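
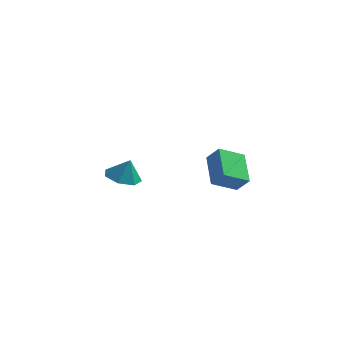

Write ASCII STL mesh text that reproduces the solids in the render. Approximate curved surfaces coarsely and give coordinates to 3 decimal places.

solid 
facet normal -0.697 0.114 -0.708
outer loop
vertex 3.502 -2.31 2.227
vertex 2.473 -0.888 3.468
vertex 4.373 -1.103 1.565
endloop
endfacet
facet normal 0.479 -0.662 -0.577
outer loop
vertex 5.167 -1.232 2.372
vertex 3.502 -2.31 2.227
vertex 4.373 -1.103 1.565
endloop
endfacet
facet normal -0.697 0.114 -0.708
outer loop
vertex 4.373 -1.103 1.565
vertex 2.473 -0.888 3.468
vertex 3.344 0.32 2.805
endloop
endfacet
facet normal 0.534 0.741 -0.407
outer loop
vertex 3.344 0.32 2.805
vertex 5.167 -1.232 2.372
vertex 4.373 -1.103 1.565
endloop
endfacet
facet normal -0.534 -0.741 0.407
outer loop
vertex 3.502 -2.31 2.227
vertex 3.267 -1.017 4.275
vertex 2.473 -0.888 3.468
endloop
endfacet
facet normal 0.479 -0.662 -0.577
outer loop
vertex 4.296 -2.44 3.035
vertex 3.502 -2.31 2.227
vertex 5.167 -1.232 2.372
endloop
endfacet
facet normal -0.535 -0.741 0.406
outer loop
vertex 4.296 -2.44 3.035
vertex 3.267 -1.017 4.275
vertex 3.502 -2.31 2.227
endloop
endfacet
facet normal -0.479 0.662 0.577
outer loop
vertex 2.473 -0.888 3.468
vertex 3.267 -1.017 4.275
vertex 3.344 0.32 2.805
endloop
endfacet
facet normal 0.535 0.741 -0.406
outer loop
vertex 4.138 0.19 3.613
vertex 5.167 -1.232 2.372
vertex 3.344 0.32 2.805
endloop
endfacet
facet normal -0.479 0.662 0.577
outer loop
vertex 3.344 0.32 2.805
vertex 3.267 -1.017 4.275
vertex 4.138 0.19 3.613
endloop
endfacet
facet normal 0.697 -0.114 0.708
outer loop
vertex 4.138 0.19 3.613
vertex 4.296 -2.44 3.035
vertex 5.167 -1.232 2.372
endloop
endfacet
facet normal 0.696 -0.114 0.709
outer loop
vertex 3.267 -1.017 4.275
vertex 4.296 -2.44 3.035
vertex 4.138 0.19 3.613
endloop
endfacet
facet normal -0.343 -0.025 -0.939
outer loop
vertex -1.685 -1.235 0.84
vertex -2.635 -0.848 1.177
vertex -1.765 -0.301 0.844
endloop
endfacet
facet normal 0.961 0.081 0.263
outer loop
vertex -1.685 -1.235 0.84
vertex -1.765 -0.301 0.844
vertex -2.165 -0.812 2.463
endloop
endfacet
facet normal -0.343 -0.026 -0.939
outer loop
vertex -1.765 -0.301 0.844
vertex -2.635 -0.848 1.177
vertex -2.5 0.221 1.098
endloop
endfacet
facet normal 0.620 0.692 0.371
outer loop
vertex -1.765 -0.301 0.844
vertex -2.5 0.221 1.098
vertex -2.165 -0.812 2.463
endloop
endfacet
facet normal -0.343 -0.026 -0.939
outer loop
vertex -2.5 0.221 1.098
vertex -2.635 -0.848 1.177
vertex -3.337 -0.061 1.412
endloop
endfacet
facet normal -0.038 0.792 0.609
outer loop
vertex -2.5 0.221 1.098
vertex -3.337 -0.061 1.412
vertex -2.165 -0.812 2.463
endloop
endfacet
facet normal -0.343 -0.025 -0.939
outer loop
vertex -3.337 -0.061 1.412
vertex -2.635 -0.848 1.177
vertex -3.645 -0.936 1.548
endloop
endfacet
facet normal -0.519 0.307 0.798
outer loop
vertex -3.337 -0.061 1.412
vertex -3.645 -0.936 1.548
vertex -2.165 -0.812 2.463
endloop
endfacet
facet normal -0.343 -0.026 -0.939
outer loop
vertex -3.645 -0.936 1.548
vertex -2.635 -0.848 1.177
vertex -3.193 -1.744 1.405
endloop
endfacet
facet normal -0.458 -0.397 0.795
outer loop
vertex -3.645 -0.936 1.548
vertex -3.193 -1.744 1.405
vertex -2.165 -0.812 2.463
endloop
endfacet
facet normal -0.343 -0.026 -0.939
outer loop
vertex -3.193 -1.744 1.405
vertex -2.635 -0.848 1.177
vertex -2.32 -1.877 1.09
endloop
endfacet
facet normal 0.097 -0.792 0.603
outer loop
vertex -3.193 -1.744 1.405
vertex -2.32 -1.877 1.09
vertex -2.165 -0.812 2.463
endloop
endfacet
facet normal -0.344 -0.026 -0.939
outer loop
vertex -2.32 -1.877 1.09
vertex -2.635 -0.848 1.177
vertex -1.685 -1.235 0.84
endloop
endfacet
facet normal 0.729 -0.578 0.366
outer loop
vertex -2.32 -1.877 1.09
vertex -1.685 -1.235 0.84
vertex -2.165 -0.812 2.463
endloop
endfacet

endsolid


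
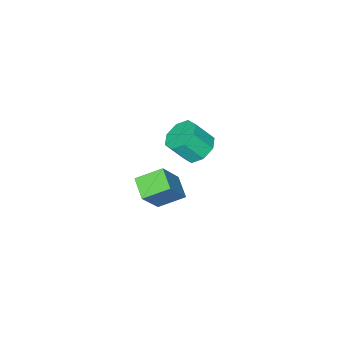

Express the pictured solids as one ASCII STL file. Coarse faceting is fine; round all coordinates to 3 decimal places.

solid 
facet normal -0.461 0.421 -0.781
outer loop
vertex -3.187 -1.033 1.548
vertex -3.811 -0.705 2.093
vertex -3.027 -0.415 1.787
endloop
endfacet
facet normal 0.856 -0.022 -0.516
outer loop
vertex -3.187 -1.033 1.548
vertex -3.027 -0.415 1.787
vertex -2.566 -1.602 2.603
endloop
endfacet
facet normal 0.856 -0.023 -0.517
outer loop
vertex -2.566 -1.602 2.603
vertex -3.027 -0.415 1.787
vertex -2.405 -0.985 2.842
endloop
endfacet
facet normal 0.460 -0.423 0.781
outer loop
vertex -2.566 -1.602 2.603
vertex -2.405 -0.985 2.842
vertex -3.189 -1.275 3.147
endloop
endfacet
facet normal -0.461 0.423 -0.780
outer loop
vertex -3.027 -0.415 1.787
vertex -3.811 -0.705 2.093
vertex -3.325 0.032 2.205
endloop
endfacet
facet normal 0.772 0.625 -0.118
outer loop
vertex -3.027 -0.415 1.787
vertex -3.325 0.032 2.205
vertex -2.405 -0.985 2.842
endloop
endfacet
facet normal 0.772 0.625 -0.118
outer loop
vertex -2.405 -0.985 2.842
vertex -3.325 0.032 2.205
vertex -2.704 -0.537 3.259
endloop
endfacet
facet normal 0.460 -0.421 0.782
outer loop
vertex -2.405 -0.985 2.842
vertex -2.704 -0.537 3.259
vertex -3.189 -1.275 3.147
endloop
endfacet
facet normal -0.460 0.422 -0.781
outer loop
vertex -3.325 0.032 2.205
vertex -3.811 -0.705 2.093
vertex -3.908 0.048 2.557
endloop
endfacet
facet normal 0.236 0.906 0.350
outer loop
vertex -3.325 0.032 2.205
vertex -3.908 0.048 2.557
vertex -2.704 -0.537 3.259
endloop
endfacet
facet normal 0.235 0.906 0.351
outer loop
vertex -2.704 -0.537 3.259
vertex -3.908 0.048 2.557
vertex -3.287 -0.522 3.611
endloop
endfacet
facet normal 0.461 -0.421 0.781
outer loop
vertex -2.704 -0.537 3.259
vertex -3.287 -0.522 3.611
vertex -3.189 -1.275 3.147
endloop
endfacet
facet normal -0.460 0.422 -0.781
outer loop
vertex -3.908 0.048 2.557
vertex -3.811 -0.705 2.093
vertex -4.434 -0.378 2.637
endloop
endfacet
facet normal -0.439 0.657 0.614
outer loop
vertex -3.908 0.048 2.557
vertex -4.434 -0.378 2.637
vertex -3.287 -0.522 3.611
endloop
endfacet
facet normal -0.438 0.658 0.613
outer loop
vertex -3.287 -0.522 3.611
vertex -4.434 -0.378 2.637
vertex -3.813 -0.947 3.692
endloop
endfacet
facet normal 0.461 -0.421 0.781
outer loop
vertex -3.287 -0.522 3.611
vertex -3.813 -0.947 3.692
vertex -3.189 -1.275 3.147
endloop
endfacet
facet normal -0.460 0.423 -0.781
outer loop
vertex -4.434 -0.378 2.637
vertex -3.811 -0.705 2.093
vertex -4.595 -0.995 2.398
endloop
endfacet
facet normal -0.856 0.023 0.516
outer loop
vertex -4.434 -0.378 2.637
vertex -4.595 -0.995 2.398
vertex -3.813 -0.947 3.692
endloop
endfacet
facet normal -0.856 0.022 0.516
outer loop
vertex -3.813 -0.947 3.692
vertex -4.595 -0.995 2.398
vertex -3.973 -1.565 3.453
endloop
endfacet
facet normal 0.461 -0.421 0.781
outer loop
vertex -3.813 -0.947 3.692
vertex -3.973 -1.565 3.453
vertex -3.189 -1.275 3.147
endloop
endfacet
facet normal -0.460 0.421 -0.782
outer loop
vertex -4.595 -0.995 2.398
vertex -3.811 -0.705 2.093
vertex -4.296 -1.443 1.981
endloop
endfacet
facet normal -0.772 -0.625 0.118
outer loop
vertex -4.595 -0.995 2.398
vertex -4.296 -1.443 1.981
vertex -3.973 -1.565 3.453
endloop
endfacet
facet normal -0.772 -0.625 0.118
outer loop
vertex -3.973 -1.565 3.453
vertex -4.296 -1.443 1.981
vertex -3.675 -2.012 3.035
endloop
endfacet
facet normal 0.461 -0.423 0.780
outer loop
vertex -3.973 -1.565 3.453
vertex -3.675 -2.012 3.035
vertex -3.189 -1.275 3.147
endloop
endfacet
facet normal -0.461 0.421 -0.781
outer loop
vertex -4.296 -1.443 1.981
vertex -3.811 -0.705 2.093
vertex -3.713 -1.458 1.629
endloop
endfacet
facet normal -0.235 -0.906 -0.351
outer loop
vertex -4.296 -1.443 1.981
vertex -3.713 -1.458 1.629
vertex -3.675 -2.012 3.035
endloop
endfacet
facet normal -0.237 -0.906 -0.351
outer loop
vertex -3.675 -2.012 3.035
vertex -3.713 -1.458 1.629
vertex -3.092 -2.028 2.683
endloop
endfacet
facet normal 0.460 -0.422 0.781
outer loop
vertex -3.675 -2.012 3.035
vertex -3.092 -2.028 2.683
vertex -3.189 -1.275 3.147
endloop
endfacet
facet normal -0.461 0.421 -0.781
outer loop
vertex -3.713 -1.458 1.629
vertex -3.811 -0.705 2.093
vertex -3.187 -1.033 1.548
endloop
endfacet
facet normal 0.437 -0.658 -0.613
outer loop
vertex -3.713 -1.458 1.629
vertex -3.187 -1.033 1.548
vertex -3.092 -2.028 2.683
endloop
endfacet
facet normal 0.439 -0.657 -0.613
outer loop
vertex -3.092 -2.028 2.683
vertex -3.187 -1.033 1.548
vertex -2.566 -1.602 2.603
endloop
endfacet
facet normal 0.460 -0.422 0.781
outer loop
vertex -3.092 -2.028 2.683
vertex -2.566 -1.602 2.603
vertex -3.189 -1.275 3.147
endloop
endfacet
facet normal -0.708 0.559 0.432
outer loop
vertex -3.786 -2.99 -1.081
vertex -3.288 -2.001 -1.544
vertex -4.998 -3.189 -2.809
endloop
endfacet
facet normal -0.415 -0.824 0.386
outer loop
vertex -3.972 -3.999 -3.436
vertex -3.786 -2.99 -1.081
vertex -4.998 -3.189 -2.809
endloop
endfacet
facet normal -0.708 0.559 0.432
outer loop
vertex -4.998 -3.189 -2.809
vertex -3.288 -2.001 -1.544
vertex -4.5 -2.2 -3.272
endloop
endfacet
facet normal -0.572 -0.094 -0.815
outer loop
vertex -4.5 -2.2 -3.272
vertex -3.972 -3.999 -3.436
vertex -4.998 -3.189 -2.809
endloop
endfacet
facet normal 0.572 0.094 0.815
outer loop
vertex -3.786 -2.99 -1.081
vertex -2.262 -2.811 -2.171
vertex -3.288 -2.001 -1.544
endloop
endfacet
facet normal -0.415 -0.824 0.386
outer loop
vertex -2.76 -3.8 -1.708
vertex -3.786 -2.99 -1.081
vertex -3.972 -3.999 -3.436
endloop
endfacet
facet normal 0.572 0.094 0.815
outer loop
vertex -2.76 -3.8 -1.708
vertex -2.262 -2.811 -2.171
vertex -3.786 -2.99 -1.081
endloop
endfacet
facet normal 0.415 0.824 -0.386
outer loop
vertex -3.288 -2.001 -1.544
vertex -2.262 -2.811 -2.171
vertex -4.5 -2.2 -3.272
endloop
endfacet
facet normal -0.572 -0.094 -0.815
outer loop
vertex -3.474 -3.01 -3.899
vertex -3.972 -3.999 -3.436
vertex -4.5 -2.2 -3.272
endloop
endfacet
facet normal 0.415 0.824 -0.386
outer loop
vertex -4.5 -2.2 -3.272
vertex -2.262 -2.811 -2.171
vertex -3.474 -3.01 -3.899
endloop
endfacet
facet normal 0.708 -0.559 -0.432
outer loop
vertex -3.474 -3.01 -3.899
vertex -2.76 -3.8 -1.708
vertex -3.972 -3.999 -3.436
endloop
endfacet
facet normal 0.708 -0.559 -0.432
outer loop
vertex -2.262 -2.811 -2.171
vertex -2.76 -3.8 -1.708
vertex -3.474 -3.01 -3.899
endloop
endfacet

endsolid


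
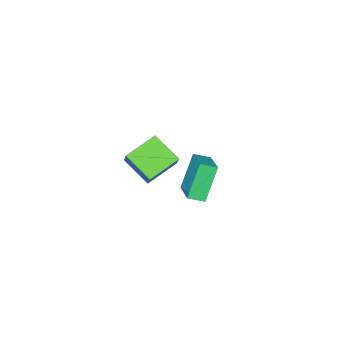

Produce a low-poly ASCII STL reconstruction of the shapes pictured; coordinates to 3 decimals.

solid 
facet normal -0.930 0.125 0.346
outer loop
vertex 0.119 -3.062 -1.383
vertex 0.692 -2.278 -0.125
vertex -0.021 -1.392 -2.361
endloop
endfacet
facet normal -0.360 -0.494 -0.792
outer loop
vertex 1.848 -1.642 -3.055
vertex 0.119 -3.062 -1.383
vertex -0.021 -1.392 -2.361
endloop
endfacet
facet normal -0.930 0.124 0.346
outer loop
vertex -0.021 -1.392 -2.361
vertex 0.692 -2.278 -0.125
vertex 0.552 -0.608 -1.102
endloop
endfacet
facet normal -0.072 0.861 -0.503
outer loop
vertex 0.552 -0.608 -1.102
vertex 1.848 -1.642 -3.055
vertex -0.021 -1.392 -2.361
endloop
endfacet
facet normal 0.072 -0.861 0.504
outer loop
vertex 0.119 -3.062 -1.383
vertex 2.561 -2.528 -0.819
vertex 0.692 -2.278 -0.125
endloop
endfacet
facet normal -0.360 -0.493 -0.792
outer loop
vertex 1.988 -3.312 -2.078
vertex 0.119 -3.062 -1.383
vertex 1.848 -1.642 -3.055
endloop
endfacet
facet normal 0.072 -0.861 0.503
outer loop
vertex 1.988 -3.312 -2.078
vertex 2.561 -2.528 -0.819
vertex 0.119 -3.062 -1.383
endloop
endfacet
facet normal 0.360 0.493 0.792
outer loop
vertex 0.692 -2.278 -0.125
vertex 2.561 -2.528 -0.819
vertex 0.552 -0.608 -1.102
endloop
endfacet
facet normal -0.072 0.861 -0.504
outer loop
vertex 2.421 -0.858 -1.797
vertex 1.848 -1.642 -3.055
vertex 0.552 -0.608 -1.102
endloop
endfacet
facet normal 0.360 0.494 0.791
outer loop
vertex 0.552 -0.608 -1.102
vertex 2.561 -2.528 -0.819
vertex 2.421 -0.858 -1.797
endloop
endfacet
facet normal 0.930 -0.124 -0.346
outer loop
vertex 2.421 -0.858 -1.797
vertex 1.988 -3.312 -2.078
vertex 1.848 -1.642 -3.055
endloop
endfacet
facet normal 0.930 -0.125 -0.346
outer loop
vertex 2.561 -2.528 -0.819
vertex 1.988 -3.312 -2.078
vertex 2.421 -0.858 -1.797
endloop
endfacet
facet normal -0.578 0.370 -0.728
outer loop
vertex -0.616 -4.056 -4.563
vertex -0.973 -3.766 -4.132
vertex -0.459 -3.612 -4.462
endloop
endfacet
facet normal 0.935 -0.281 -0.218
outer loop
vertex -0.616 -4.056 -4.563
vertex -0.459 -3.612 -4.462
vertex -0.367 -4.154 -3.368
endloop
endfacet
facet normal -0.578 0.369 -0.728
outer loop
vertex -0.459 -3.612 -4.462
vertex -0.973 -3.766 -4.132
vertex -0.603 -3.258 -4.168
endloop
endfacet
facet normal 0.945 0.319 0.079
outer loop
vertex -0.459 -3.612 -4.462
vertex -0.603 -3.258 -4.168
vertex -0.367 -4.154 -3.368
endloop
endfacet
facet normal -0.578 0.369 -0.728
outer loop
vertex -0.603 -3.258 -4.168
vertex -0.973 -3.766 -4.132
vertex -0.964 -3.202 -3.853
endloop
endfacet
facet normal 0.565 0.627 0.536
outer loop
vertex -0.603 -3.258 -4.168
vertex -0.964 -3.202 -3.853
vertex -0.367 -4.154 -3.368
endloop
endfacet
facet normal -0.576 0.370 -0.729
outer loop
vertex -0.964 -3.202 -3.853
vertex -0.973 -3.766 -4.132
vertex -1.331 -3.476 -3.702
endloop
endfacet
facet normal 0.019 0.463 0.886
outer loop
vertex -0.964 -3.202 -3.853
vertex -1.331 -3.476 -3.702
vertex -0.367 -4.154 -3.368
endloop
endfacet
facet normal -0.577 0.368 -0.729
outer loop
vertex -1.331 -3.476 -3.702
vertex -0.973 -3.766 -4.132
vertex -1.487 -3.921 -3.803
endloop
endfacet
facet normal -0.375 -0.078 0.924
outer loop
vertex -1.331 -3.476 -3.702
vertex -1.487 -3.921 -3.803
vertex -0.367 -4.154 -3.368
endloop
endfacet
facet normal -0.577 0.368 -0.729
outer loop
vertex -1.487 -3.921 -3.803
vertex -0.973 -3.766 -4.132
vertex -1.343 -4.275 -4.096
endloop
endfacet
facet normal -0.385 -0.676 0.628
outer loop
vertex -1.487 -3.921 -3.803
vertex -1.343 -4.275 -4.096
vertex -0.367 -4.154 -3.368
endloop
endfacet
facet normal -0.578 0.369 -0.728
outer loop
vertex -1.343 -4.275 -4.096
vertex -0.973 -3.766 -4.132
vertex -0.982 -4.331 -4.411
endloop
endfacet
facet normal -0.005 -0.985 0.170
outer loop
vertex -1.343 -4.275 -4.096
vertex -0.982 -4.331 -4.411
vertex -0.367 -4.154 -3.368
endloop
endfacet
facet normal -0.579 0.368 -0.727
outer loop
vertex -0.982 -4.331 -4.411
vertex -0.973 -3.766 -4.132
vertex -0.616 -4.056 -4.563
endloop
endfacet
facet normal 0.542 -0.821 -0.180
outer loop
vertex -0.982 -4.331 -4.411
vertex -0.616 -4.056 -4.563
vertex -0.367 -4.154 -3.368
endloop
endfacet
facet normal -0.507 -0.111 0.855
outer loop
vertex 2.209 2.106 2.17
vertex 3.13 3.522 2.9
vertex 1.549 2.698 1.855
endloop
endfacet
facet normal -0.501 -0.769 -0.397
outer loop
vertex 2.65 2.938 0.0
vertex 2.209 2.106 2.17
vertex 1.549 2.698 1.855
endloop
endfacet
facet normal -0.507 -0.110 0.855
outer loop
vertex 1.549 2.698 1.855
vertex 3.13 3.522 2.9
vertex 2.471 4.113 2.585
endloop
endfacet
facet normal -0.701 0.630 -0.335
outer loop
vertex 2.471 4.113 2.585
vertex 2.65 2.938 0.0
vertex 1.549 2.698 1.855
endloop
endfacet
facet normal 0.702 -0.629 0.335
outer loop
vertex 2.209 2.106 2.17
vertex 4.231 3.762 1.045
vertex 3.13 3.522 2.9
endloop
endfacet
facet normal -0.500 -0.770 -0.397
outer loop
vertex 3.309 2.347 0.315
vertex 2.209 2.106 2.17
vertex 2.65 2.938 0.0
endloop
endfacet
facet normal 0.701 -0.629 0.334
outer loop
vertex 3.309 2.347 0.315
vertex 4.231 3.762 1.045
vertex 2.209 2.106 2.17
endloop
endfacet
facet normal 0.501 0.770 0.397
outer loop
vertex 3.13 3.522 2.9
vertex 4.231 3.762 1.045
vertex 2.471 4.113 2.585
endloop
endfacet
facet normal -0.702 0.629 -0.334
outer loop
vertex 3.571 4.354 0.73
vertex 2.65 2.938 0.0
vertex 2.471 4.113 2.585
endloop
endfacet
facet normal 0.501 0.769 0.397
outer loop
vertex 2.471 4.113 2.585
vertex 4.231 3.762 1.045
vertex 3.571 4.354 0.73
endloop
endfacet
facet normal 0.508 0.110 -0.855
outer loop
vertex 3.571 4.354 0.73
vertex 3.309 2.347 0.315
vertex 2.65 2.938 0.0
endloop
endfacet
facet normal 0.507 0.111 -0.855
outer loop
vertex 4.231 3.762 1.045
vertex 3.309 2.347 0.315
vertex 3.571 4.354 0.73
endloop
endfacet

endsolid


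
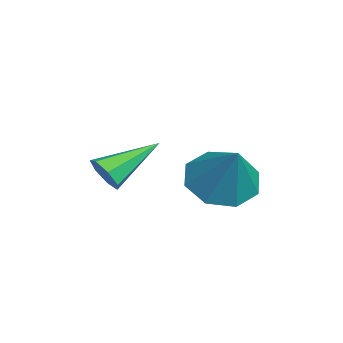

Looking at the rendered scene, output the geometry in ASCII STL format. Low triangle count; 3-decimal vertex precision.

solid 
facet normal -0.597 -0.148 -0.789
outer loop
vertex -0.19 -1.37 -1.272
vertex -0.982 -1.641 -0.622
vertex -0.641 -0.734 -1.05
endloop
endfacet
facet normal 0.794 0.599 -0.103
outer loop
vertex -0.19 -1.37 -1.272
vertex -0.641 -0.734 -1.05
vertex 0.082 -1.379 0.782
endloop
endfacet
facet normal -0.598 -0.147 -0.788
outer loop
vertex -0.641 -0.734 -1.05
vertex -0.982 -1.641 -0.622
vertex -1.291 -0.629 -0.576
endloop
endfacet
facet normal 0.302 0.930 0.208
outer loop
vertex -0.641 -0.734 -1.05
vertex -1.291 -0.629 -0.576
vertex 0.082 -1.379 0.782
endloop
endfacet
facet normal -0.598 -0.147 -0.788
outer loop
vertex -1.291 -0.629 -0.576
vertex -0.982 -1.641 -0.622
vertex -1.76 -1.117 -0.129
endloop
endfacet
facet normal -0.199 0.759 0.620
outer loop
vertex -1.291 -0.629 -0.576
vertex -1.76 -1.117 -0.129
vertex 0.082 -1.379 0.782
endloop
endfacet
facet normal -0.598 -0.147 -0.788
outer loop
vertex -1.76 -1.117 -0.129
vertex -0.982 -1.641 -0.622
vertex -1.773 -1.912 0.029
endloop
endfacet
facet normal -0.415 0.184 0.891
outer loop
vertex -1.76 -1.117 -0.129
vertex -1.773 -1.912 0.029
vertex 0.082 -1.379 0.782
endloop
endfacet
facet normal -0.598 -0.149 -0.788
outer loop
vertex -1.773 -1.912 0.029
vertex -0.982 -1.641 -0.622
vertex -1.322 -2.549 -0.193
endloop
endfacet
facet normal -0.219 -0.456 0.863
outer loop
vertex -1.773 -1.912 0.029
vertex -1.322 -2.549 -0.193
vertex 0.082 -1.379 0.782
endloop
endfacet
facet normal -0.598 -0.148 -0.788
outer loop
vertex -1.322 -2.549 -0.193
vertex -0.982 -1.641 -0.622
vertex -0.672 -2.654 -0.667
endloop
endfacet
facet normal 0.274 -0.788 0.551
outer loop
vertex -1.322 -2.549 -0.193
vertex -0.672 -2.654 -0.667
vertex 0.082 -1.379 0.782
endloop
endfacet
facet normal -0.597 -0.148 -0.788
outer loop
vertex -0.672 -2.654 -0.667
vertex -0.982 -1.641 -0.622
vertex -0.203 -2.166 -1.114
endloop
endfacet
facet normal 0.775 -0.617 0.140
outer loop
vertex -0.672 -2.654 -0.667
vertex -0.203 -2.166 -1.114
vertex 0.082 -1.379 0.782
endloop
endfacet
facet normal -0.597 -0.147 -0.789
outer loop
vertex -0.203 -2.166 -1.114
vertex -0.982 -1.641 -0.622
vertex -0.19 -1.37 -1.272
endloop
endfacet
facet normal 0.990 -0.042 -0.131
outer loop
vertex -0.203 -2.166 -1.114
vertex -0.19 -1.37 -1.272
vertex 0.082 -1.379 0.782
endloop
endfacet
facet normal 0.356 -0.825 -0.439
outer loop
vertex -1.455 -4.569 -0.46
vertex -1.992 -4.629 -0.783
vertex -1.469 -4.317 -0.945
endloop
endfacet
facet normal 0.787 0.556 0.266
outer loop
vertex -1.455 -4.569 -0.46
vertex -1.469 -4.317 -0.945
vertex -2.648 -3.111 0.023
endloop
endfacet
facet normal 0.357 -0.825 -0.437
outer loop
vertex -1.469 -4.317 -0.945
vertex -1.992 -4.629 -0.783
vertex -1.877 -4.301 -1.308
endloop
endfacet
facet normal 0.431 0.782 -0.450
outer loop
vertex -1.469 -4.317 -0.945
vertex -1.877 -4.301 -1.308
vertex -2.648 -3.111 0.023
endloop
endfacet
facet normal 0.355 -0.826 -0.438
outer loop
vertex -1.877 -4.301 -1.308
vertex -1.992 -4.629 -0.783
vertex -2.372 -4.531 -1.276
endloop
endfacet
facet normal -0.327 0.602 -0.728
outer loop
vertex -1.877 -4.301 -1.308
vertex -2.372 -4.531 -1.276
vertex -2.648 -3.111 0.023
endloop
endfacet
facet normal 0.357 -0.824 -0.439
outer loop
vertex -2.372 -4.531 -1.276
vertex -1.992 -4.629 -0.783
vertex -2.58 -4.836 -0.873
endloop
endfacet
facet normal -0.920 0.151 -0.361
outer loop
vertex -2.372 -4.531 -1.276
vertex -2.58 -4.836 -0.873
vertex -2.648 -3.111 0.023
endloop
endfacet
facet normal 0.357 -0.825 -0.438
outer loop
vertex -2.58 -4.836 -0.873
vertex -1.992 -4.629 -0.783
vertex -2.346 -4.985 -0.402
endloop
endfacet
facet normal -0.899 -0.230 0.374
outer loop
vertex -2.58 -4.836 -0.873
vertex -2.346 -4.985 -0.402
vertex -2.648 -3.111 0.023
endloop
endfacet
facet normal 0.357 -0.825 -0.439
outer loop
vertex -2.346 -4.985 -0.402
vertex -1.992 -4.629 -0.783
vertex -1.845 -4.866 -0.218
endloop
endfacet
facet normal -0.279 -0.255 0.926
outer loop
vertex -2.346 -4.985 -0.402
vertex -1.845 -4.866 -0.218
vertex -2.648 -3.111 0.023
endloop
endfacet
facet normal 0.356 -0.825 -0.439
outer loop
vertex -1.845 -4.866 -0.218
vertex -1.992 -4.629 -0.783
vertex -1.455 -4.569 -0.46
endloop
endfacet
facet normal 0.471 0.095 0.877
outer loop
vertex -1.845 -4.866 -0.218
vertex -1.455 -4.569 -0.46
vertex -2.648 -3.111 0.023
endloop
endfacet

endsolid


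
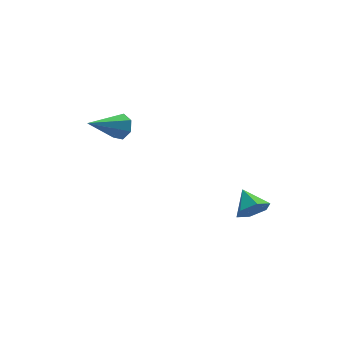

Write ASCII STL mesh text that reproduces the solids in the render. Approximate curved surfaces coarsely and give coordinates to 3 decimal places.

solid 
facet normal 0.060 -0.885 -0.463
outer loop
vertex 4.316 -1.815 -2.947
vertex 3.731 -2.006 -2.658
vertex 3.726 -1.691 -3.261
endloop
endfacet
facet normal 0.398 0.811 -0.428
outer loop
vertex 4.316 -1.815 -2.947
vertex 3.726 -1.691 -3.261
vertex 3.669 -1.094 -2.182
endloop
endfacet
facet normal 0.059 -0.885 -0.463
outer loop
vertex 3.726 -1.691 -3.261
vertex 3.731 -2.006 -2.658
vertex 3.141 -1.881 -2.972
endloop
endfacet
facet normal -0.468 0.762 -0.447
outer loop
vertex 3.726 -1.691 -3.261
vertex 3.141 -1.881 -2.972
vertex 3.669 -1.094 -2.182
endloop
endfacet
facet normal 0.059 -0.884 -0.463
outer loop
vertex 3.141 -1.881 -2.972
vertex 3.731 -2.006 -2.658
vertex 3.145 -2.196 -2.37
endloop
endfacet
facet normal -0.896 0.390 0.210
outer loop
vertex 3.141 -1.881 -2.972
vertex 3.145 -2.196 -2.37
vertex 3.669 -1.094 -2.182
endloop
endfacet
facet normal 0.060 -0.885 -0.461
outer loop
vertex 3.145 -2.196 -2.37
vertex 3.731 -2.006 -2.658
vertex 3.735 -2.32 -2.055
endloop
endfacet
facet normal -0.459 0.067 0.886
outer loop
vertex 3.145 -2.196 -2.37
vertex 3.735 -2.32 -2.055
vertex 3.669 -1.094 -2.182
endloop
endfacet
facet normal 0.059 -0.885 -0.461
outer loop
vertex 3.735 -2.32 -2.055
vertex 3.731 -2.006 -2.658
vertex 4.321 -2.13 -2.344
endloop
endfacet
facet normal 0.409 0.116 0.905
outer loop
vertex 3.735 -2.32 -2.055
vertex 4.321 -2.13 -2.344
vertex 3.669 -1.094 -2.182
endloop
endfacet
facet normal 0.060 -0.885 -0.463
outer loop
vertex 4.321 -2.13 -2.344
vertex 3.731 -2.006 -2.658
vertex 4.316 -1.815 -2.947
endloop
endfacet
facet normal 0.837 0.488 0.248
outer loop
vertex 4.321 -2.13 -2.344
vertex 4.316 -1.815 -2.947
vertex 3.669 -1.094 -2.182
endloop
endfacet
facet normal 0.824 0.253 -0.507
outer loop
vertex 0.049 0.539 1.392
vertex -0.274 0.756 0.975
vertex -0.069 1.018 1.439
endloop
endfacet
facet normal 0.243 -0.035 0.969
outer loop
vertex 0.049 0.539 1.392
vertex -0.069 1.018 1.439
vertex -1.626 0.344 1.805
endloop
endfacet
facet normal 0.825 0.252 -0.507
outer loop
vertex -0.069 1.018 1.439
vertex -0.274 0.756 0.975
vertex -0.341 1.299 1.136
endloop
endfacet
facet normal -0.119 0.672 0.731
outer loop
vertex -0.069 1.018 1.439
vertex -0.341 1.299 1.136
vertex -1.626 0.344 1.805
endloop
endfacet
facet normal 0.825 0.252 -0.506
outer loop
vertex -0.341 1.299 1.136
vertex -0.274 0.756 0.975
vertex -0.562 1.172 0.712
endloop
endfacet
facet normal -0.576 0.815 0.056
outer loop
vertex -0.341 1.299 1.136
vertex -0.562 1.172 0.712
vertex -1.626 0.344 1.805
endloop
endfacet
facet normal 0.825 0.252 -0.505
outer loop
vertex -0.562 1.172 0.712
vertex -0.274 0.756 0.975
vertex -0.566 0.732 0.486
endloop
endfacet
facet normal -0.786 0.288 -0.547
outer loop
vertex -0.562 1.172 0.712
vertex -0.566 0.732 0.486
vertex -1.626 0.344 1.805
endloop
endfacet
facet normal 0.826 0.251 -0.505
outer loop
vertex -0.566 0.732 0.486
vertex -0.274 0.756 0.975
vertex -0.35 0.31 0.629
endloop
endfacet
facet normal -0.589 -0.513 -0.624
outer loop
vertex -0.566 0.732 0.486
vertex -0.35 0.31 0.629
vertex -1.626 0.344 1.805
endloop
endfacet
facet normal 0.824 0.253 -0.507
outer loop
vertex -0.35 0.31 0.629
vertex -0.274 0.756 0.975
vertex -0.076 0.225 1.032
endloop
endfacet
facet normal -0.134 -0.984 -0.117
outer loop
vertex -0.35 0.31 0.629
vertex -0.076 0.225 1.032
vertex -1.626 0.344 1.805
endloop
endfacet
facet normal 0.824 0.253 -0.507
outer loop
vertex -0.076 0.225 1.032
vertex -0.274 0.756 0.975
vertex 0.049 0.539 1.392
endloop
endfacet
facet normal 0.236 -0.771 0.591
outer loop
vertex -0.076 0.225 1.032
vertex 0.049 0.539 1.392
vertex -1.626 0.344 1.805
endloop
endfacet

endsolid


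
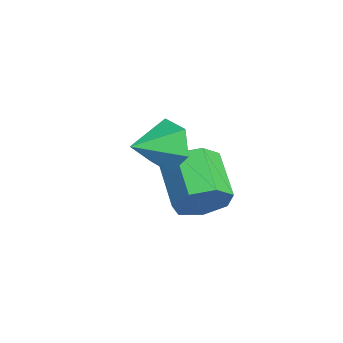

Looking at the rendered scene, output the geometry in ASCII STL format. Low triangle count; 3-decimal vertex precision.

solid 
facet normal -0.332 0.869 -0.367
outer loop
vertex 2.454 -1.237 -1.515
vertex 1.776 -1.165 -0.73
vertex 2.728 -0.76 -0.633
endloop
endfacet
facet normal 0.949 -0.281 -0.143
outer loop
vertex 2.454 -1.237 -1.515
vertex 2.728 -0.76 -0.633
vertex 2.284 -2.495 -0.17
endloop
endfacet
facet normal -0.332 0.869 -0.367
outer loop
vertex 2.728 -0.76 -0.633
vertex 1.776 -1.165 -0.73
vertex 2.05 -0.688 0.152
endloop
endfacet
facet normal 0.756 -0.019 0.655
outer loop
vertex 2.728 -0.76 -0.633
vertex 2.05 -0.688 0.152
vertex 2.284 -2.495 -0.17
endloop
endfacet
facet normal -0.332 0.869 -0.367
outer loop
vertex 2.05 -0.688 0.152
vertex 1.776 -1.165 -0.73
vertex 1.097 -1.094 0.054
endloop
endfacet
facet normal -0.025 -0.179 0.984
outer loop
vertex 2.05 -0.688 0.152
vertex 1.097 -1.094 0.054
vertex 2.284 -2.495 -0.17
endloop
endfacet
facet normal -0.332 0.869 -0.367
outer loop
vertex 1.097 -1.094 0.054
vertex 1.776 -1.165 -0.73
vertex 0.823 -1.571 -0.828
endloop
endfacet
facet normal -0.612 -0.601 0.515
outer loop
vertex 1.097 -1.094 0.054
vertex 0.823 -1.571 -0.828
vertex 2.284 -2.495 -0.17
endloop
endfacet
facet normal -0.333 0.869 -0.366
outer loop
vertex 0.823 -1.571 -0.828
vertex 1.776 -1.165 -0.73
vertex 1.502 -1.642 -1.613
endloop
endfacet
facet normal -0.418 -0.863 -0.284
outer loop
vertex 0.823 -1.571 -0.828
vertex 1.502 -1.642 -1.613
vertex 2.284 -2.495 -0.17
endloop
endfacet
facet normal -0.332 0.869 -0.366
outer loop
vertex 1.502 -1.642 -1.613
vertex 1.776 -1.165 -0.73
vertex 2.454 -1.237 -1.515
endloop
endfacet
facet normal 0.362 -0.703 -0.612
outer loop
vertex 1.502 -1.642 -1.613
vertex 2.454 -1.237 -1.515
vertex 2.284 -2.495 -0.17
endloop
endfacet
facet normal 0.911 0.007 -0.413
outer loop
vertex 1.558 0.476 -3.358
vertex 1.15 0.136 -4.264
vertex 1.29 1.125 -3.939
endloop
endfacet
facet normal 0.290 0.702 0.651
outer loop
vertex 1.558 0.476 -3.358
vertex 1.29 1.125 -3.939
vertex -0.183 0.464 -2.57
endloop
endfacet
facet normal 0.290 0.702 0.651
outer loop
vertex -0.183 0.464 -2.57
vertex 1.29 1.125 -3.939
vertex -0.45 1.113 -3.151
endloop
endfacet
facet normal -0.911 -0.006 0.412
outer loop
vertex -0.183 0.464 -2.57
vertex -0.45 1.113 -3.151
vertex -0.59 0.124 -3.476
endloop
endfacet
facet normal 0.911 0.006 -0.412
outer loop
vertex 1.29 1.125 -3.939
vertex 1.15 0.136 -4.264
vertex 0.917 1.029 -4.765
endloop
endfacet
facet normal -0.049 0.994 -0.093
outer loop
vertex 1.29 1.125 -3.939
vertex 0.917 1.029 -4.765
vertex -0.45 1.113 -3.151
endloop
endfacet
facet normal -0.049 0.994 -0.093
outer loop
vertex -0.45 1.113 -3.151
vertex 0.917 1.029 -4.765
vertex -0.823 1.017 -3.977
endloop
endfacet
facet normal -0.911 -0.006 0.412
outer loop
vertex -0.45 1.113 -3.151
vertex -0.823 1.017 -3.977
vertex -0.59 0.124 -3.476
endloop
endfacet
facet normal 0.911 0.007 -0.412
outer loop
vertex 0.917 1.029 -4.765
vertex 1.15 0.136 -4.264
vertex 0.72 0.261 -5.213
endloop
endfacet
facet normal -0.351 0.537 -0.767
outer loop
vertex 0.917 1.029 -4.765
vertex 0.72 0.261 -5.213
vertex -0.823 1.017 -3.977
endloop
endfacet
facet normal -0.350 0.538 -0.766
outer loop
vertex -0.823 1.017 -3.977
vertex 0.72 0.261 -5.213
vertex -1.021 0.249 -4.426
endloop
endfacet
facet normal -0.911 -0.006 0.412
outer loop
vertex -0.823 1.017 -3.977
vertex -1.021 0.249 -4.426
vertex -0.59 0.124 -3.476
endloop
endfacet
facet normal 0.911 0.006 -0.412
outer loop
vertex 0.72 0.261 -5.213
vertex 1.15 0.136 -4.264
vertex 0.846 -0.601 -4.947
endloop
endfacet
facet normal -0.388 -0.323 -0.863
outer loop
vertex 0.72 0.261 -5.213
vertex 0.846 -0.601 -4.947
vertex -1.021 0.249 -4.426
endloop
endfacet
facet normal -0.388 -0.324 -0.863
outer loop
vertex -1.021 0.249 -4.426
vertex 0.846 -0.601 -4.947
vertex -0.894 -0.613 -4.159
endloop
endfacet
facet normal -0.911 -0.006 0.412
outer loop
vertex -1.021 0.249 -4.426
vertex -0.894 -0.613 -4.159
vertex -0.59 0.124 -3.476
endloop
endfacet
facet normal 0.911 0.007 -0.413
outer loop
vertex 0.846 -0.601 -4.947
vertex 1.15 0.136 -4.264
vertex 1.202 -0.908 -4.166
endloop
endfacet
facet normal -0.134 -0.942 -0.309
outer loop
vertex 0.846 -0.601 -4.947
vertex 1.202 -0.908 -4.166
vertex -0.894 -0.613 -4.159
endloop
endfacet
facet normal -0.134 -0.941 -0.310
outer loop
vertex -0.894 -0.613 -4.159
vertex 1.202 -0.908 -4.166
vertex -0.539 -0.92 -3.379
endloop
endfacet
facet normal -0.911 -0.006 0.412
outer loop
vertex -0.894 -0.613 -4.159
vertex -0.539 -0.92 -3.379
vertex -0.59 0.124 -3.476
endloop
endfacet
facet normal 0.911 0.007 -0.412
outer loop
vertex 1.202 -0.908 -4.166
vertex 1.15 0.136 -4.264
vertex 1.518 -0.429 -3.459
endloop
endfacet
facet normal 0.222 -0.850 0.477
outer loop
vertex 1.202 -0.908 -4.166
vertex 1.518 -0.429 -3.459
vertex -0.539 -0.92 -3.379
endloop
endfacet
facet normal 0.222 -0.851 0.476
outer loop
vertex -0.539 -0.92 -3.379
vertex 1.518 -0.429 -3.459
vertex -0.222 -0.441 -2.671
endloop
endfacet
facet normal -0.911 -0.006 0.412
outer loop
vertex -0.539 -0.92 -3.379
vertex -0.222 -0.441 -2.671
vertex -0.59 0.124 -3.476
endloop
endfacet
facet normal 0.911 0.006 -0.412
outer loop
vertex 1.518 -0.429 -3.459
vertex 1.15 0.136 -4.264
vertex 1.558 0.476 -3.358
endloop
endfacet
facet normal 0.410 -0.119 0.904
outer loop
vertex 1.518 -0.429 -3.459
vertex 1.558 0.476 -3.358
vertex -0.222 -0.441 -2.671
endloop
endfacet
facet normal 0.410 -0.119 0.904
outer loop
vertex -0.222 -0.441 -2.671
vertex 1.558 0.476 -3.358
vertex -0.183 0.464 -2.57
endloop
endfacet
facet normal -0.911 -0.007 0.412
outer loop
vertex -0.222 -0.441 -2.671
vertex -0.183 0.464 -2.57
vertex -0.59 0.124 -3.476
endloop
endfacet

endsolid


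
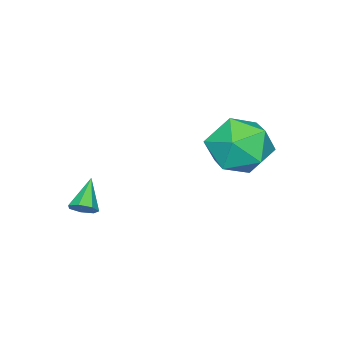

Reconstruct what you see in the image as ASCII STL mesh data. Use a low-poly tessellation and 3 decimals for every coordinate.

solid 
facet normal 0.726 0.261 -0.637
outer loop
vertex 1.088 -1.997 -3.969
vertex 0.768 -2.061 -4.36
vertex 0.856 -1.64 -4.087
endloop
endfacet
facet normal 0.175 0.410 0.895
outer loop
vertex 1.088 -1.997 -3.969
vertex 0.856 -1.64 -4.087
vertex -0.168 -2.399 -3.54
endloop
endfacet
facet normal 0.726 0.261 -0.636
outer loop
vertex 0.856 -1.64 -4.087
vertex 0.768 -2.061 -4.36
vertex 0.557 -1.6 -4.412
endloop
endfacet
facet normal -0.370 0.817 0.441
outer loop
vertex 0.856 -1.64 -4.087
vertex 0.557 -1.6 -4.412
vertex -0.168 -2.399 -3.54
endloop
endfacet
facet normal 0.726 0.261 -0.636
outer loop
vertex 0.557 -1.6 -4.412
vertex 0.768 -2.061 -4.36
vertex 0.418 -1.908 -4.697
endloop
endfacet
facet normal -0.820 0.542 -0.185
outer loop
vertex 0.557 -1.6 -4.412
vertex 0.418 -1.908 -4.697
vertex -0.168 -2.399 -3.54
endloop
endfacet
facet normal 0.726 0.261 -0.636
outer loop
vertex 0.418 -1.908 -4.697
vertex 0.768 -2.061 -4.36
vertex 0.542 -2.331 -4.729
endloop
endfacet
facet normal -0.835 -0.206 -0.510
outer loop
vertex 0.418 -1.908 -4.697
vertex 0.542 -2.331 -4.729
vertex -0.168 -2.399 -3.54
endloop
endfacet
facet normal 0.726 0.261 -0.636
outer loop
vertex 0.542 -2.331 -4.729
vertex 0.768 -2.061 -4.36
vertex 0.837 -2.552 -4.483
endloop
endfacet
facet normal -0.406 -0.866 -0.292
outer loop
vertex 0.542 -2.331 -4.729
vertex 0.837 -2.552 -4.483
vertex -0.168 -2.399 -3.54
endloop
endfacet
facet normal 0.725 0.261 -0.637
outer loop
vertex 0.837 -2.552 -4.483
vertex 0.768 -2.061 -4.36
vertex 1.08 -2.403 -4.145
endloop
endfacet
facet normal 0.147 -0.940 0.309
outer loop
vertex 0.837 -2.552 -4.483
vertex 1.08 -2.403 -4.145
vertex -0.168 -2.399 -3.54
endloop
endfacet
facet normal 0.725 0.262 -0.637
outer loop
vertex 1.08 -2.403 -4.145
vertex 0.768 -2.061 -4.36
vertex 1.088 -1.997 -3.969
endloop
endfacet
facet normal 0.404 -0.370 0.836
outer loop
vertex 1.08 -2.403 -4.145
vertex 1.088 -1.997 -3.969
vertex -0.168 -2.399 -3.54
endloop
endfacet
facet normal -0.707 0.589 0.390
outer loop
vertex -3.89 2.163 -2.601
vertex -4.205 1.255 -1.8
vertex -3.332 2.093 -1.483
endloop
endfacet
facet normal -0.163 0.976 0.142
outer loop
vertex -3.89 2.163 -2.601
vertex -3.332 2.093 -1.483
vertex -2.657 2.354 -2.503
endloop
endfacet
facet normal -0.085 0.830 -0.552
outer loop
vertex -3.89 2.163 -2.601
vertex -2.657 2.354 -2.503
vertex -3.112 1.676 -3.452
endloop
endfacet
facet normal -0.582 0.351 -0.733
outer loop
vertex -3.89 2.163 -2.601
vertex -3.112 1.676 -3.452
vertex -4.069 0.997 -3.017
endloop
endfacet
facet normal -0.968 0.202 -0.151
outer loop
vertex -3.89 2.163 -2.601
vertex -4.069 0.997 -3.017
vertex -4.205 1.255 -1.8
endloop
endfacet
facet normal 0.430 0.765 0.480
outer loop
vertex -2.657 2.354 -2.503
vertex -3.332 2.093 -1.483
vertex -2.211 1.563 -1.643
endloop
endfacet
facet normal -0.453 0.139 0.881
outer loop
vertex -3.332 2.093 -1.483
vertex -4.205 1.255 -1.8
vertex -3.168 0.884 -1.208
endloop
endfacet
facet normal -0.874 -0.487 0.006
outer loop
vertex -4.205 1.255 -1.8
vertex -4.069 0.997 -3.017
vertex -3.623 0.206 -2.157
endloop
endfacet
facet normal -0.250 -0.247 -0.936
outer loop
vertex -4.069 0.997 -3.017
vertex -3.112 1.676 -3.452
vertex -2.948 0.467 -3.177
endloop
endfacet
facet normal 0.556 0.527 -0.643
outer loop
vertex -3.112 1.676 -3.452
vertex -2.657 2.354 -2.503
vertex -2.075 1.305 -2.86
endloop
endfacet
facet normal 0.582 -0.351 0.733
outer loop
vertex -2.39 0.397 -2.059
vertex -2.211 1.563 -1.643
vertex -3.168 0.884 -1.208
endloop
endfacet
facet normal 0.085 -0.830 0.552
outer loop
vertex -2.39 0.397 -2.059
vertex -3.168 0.884 -1.208
vertex -3.623 0.206 -2.157
endloop
endfacet
facet normal 0.163 -0.976 -0.142
outer loop
vertex -2.39 0.397 -2.059
vertex -3.623 0.206 -2.157
vertex -2.948 0.467 -3.177
endloop
endfacet
facet normal 0.707 -0.589 -0.390
outer loop
vertex -2.39 0.397 -2.059
vertex -2.948 0.467 -3.177
vertex -2.075 1.305 -2.86
endloop
endfacet
facet normal 0.968 -0.202 0.151
outer loop
vertex -2.39 0.397 -2.059
vertex -2.075 1.305 -2.86
vertex -2.211 1.563 -1.643
endloop
endfacet
facet normal 0.250 0.247 0.936
outer loop
vertex -3.168 0.884 -1.208
vertex -2.211 1.563 -1.643
vertex -3.332 2.093 -1.483
endloop
endfacet
facet normal -0.556 -0.527 0.643
outer loop
vertex -3.623 0.206 -2.157
vertex -3.168 0.884 -1.208
vertex -4.205 1.255 -1.8
endloop
endfacet
facet normal -0.430 -0.765 -0.480
outer loop
vertex -2.948 0.467 -3.177
vertex -3.623 0.206 -2.157
vertex -4.069 0.997 -3.017
endloop
endfacet
facet normal 0.453 -0.139 -0.881
outer loop
vertex -2.075 1.305 -2.86
vertex -2.948 0.467 -3.177
vertex -3.112 1.676 -3.452
endloop
endfacet
facet normal 0.874 0.487 -0.006
outer loop
vertex -2.211 1.563 -1.643
vertex -2.075 1.305 -2.86
vertex -2.657 2.354 -2.503
endloop
endfacet

endsolid


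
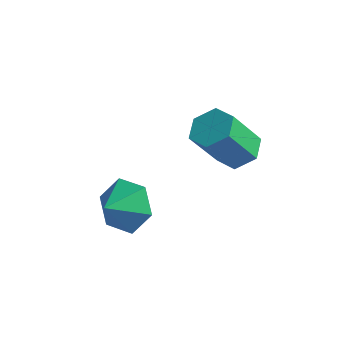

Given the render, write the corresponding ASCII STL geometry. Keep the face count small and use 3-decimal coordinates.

solid 
facet normal 0.095 0.562 -0.822
outer loop
vertex 0.224 2.399 1.654
vertex -0.162 1.823 1.216
vertex -0.592 2.421 1.575
endloop
endfacet
facet normal -0.032 0.827 0.562
outer loop
vertex 0.224 2.399 1.654
vertex -0.592 2.421 1.575
vertex 0.047 1.353 3.183
endloop
endfacet
facet normal -0.031 0.827 0.562
outer loop
vertex 0.047 1.353 3.183
vertex -0.592 2.421 1.575
vertex -0.769 1.376 3.104
endloop
endfacet
facet normal -0.095 -0.562 0.821
outer loop
vertex 0.047 1.353 3.183
vertex -0.769 1.376 3.104
vertex -0.338 0.777 2.744
endloop
endfacet
facet normal 0.095 0.562 -0.822
outer loop
vertex -0.592 2.421 1.575
vertex -0.162 1.823 1.216
vertex -0.978 1.845 1.137
endloop
endfacet
facet normal -0.877 0.438 0.198
outer loop
vertex -0.592 2.421 1.575
vertex -0.978 1.845 1.137
vertex -0.769 1.376 3.104
endloop
endfacet
facet normal -0.878 0.436 0.197
outer loop
vertex -0.769 1.376 3.104
vertex -0.978 1.845 1.137
vertex -1.154 0.8 2.665
endloop
endfacet
facet normal -0.095 -0.562 0.821
outer loop
vertex -0.769 1.376 3.104
vertex -1.154 0.8 2.665
vertex -0.338 0.777 2.744
endloop
endfacet
facet normal 0.095 0.563 -0.821
outer loop
vertex -0.978 1.845 1.137
vertex -0.162 1.823 1.216
vertex -0.547 1.247 0.777
endloop
endfacet
facet normal -0.846 -0.390 -0.364
outer loop
vertex -0.978 1.845 1.137
vertex -0.547 1.247 0.777
vertex -1.154 0.8 2.665
endloop
endfacet
facet normal -0.846 -0.389 -0.364
outer loop
vertex -1.154 0.8 2.665
vertex -0.547 1.247 0.777
vertex -0.724 0.201 2.306
endloop
endfacet
facet normal -0.095 -0.561 0.822
outer loop
vertex -1.154 0.8 2.665
vertex -0.724 0.201 2.306
vertex -0.338 0.777 2.744
endloop
endfacet
facet normal 0.095 0.562 -0.821
outer loop
vertex -0.547 1.247 0.777
vertex -0.162 1.823 1.216
vertex 0.269 1.224 0.856
endloop
endfacet
facet normal 0.031 -0.827 -0.562
outer loop
vertex -0.547 1.247 0.777
vertex 0.269 1.224 0.856
vertex -0.724 0.201 2.306
endloop
endfacet
facet normal 0.032 -0.827 -0.561
outer loop
vertex -0.724 0.201 2.306
vertex 0.269 1.224 0.856
vertex 0.092 0.179 2.385
endloop
endfacet
facet normal -0.095 -0.562 0.822
outer loop
vertex -0.724 0.201 2.306
vertex 0.092 0.179 2.385
vertex -0.338 0.777 2.744
endloop
endfacet
facet normal 0.095 0.562 -0.821
outer loop
vertex 0.269 1.224 0.856
vertex -0.162 1.823 1.216
vertex 0.654 1.8 1.295
endloop
endfacet
facet normal 0.878 -0.437 -0.197
outer loop
vertex 0.269 1.224 0.856
vertex 0.654 1.8 1.295
vertex 0.092 0.179 2.385
endloop
endfacet
facet normal 0.877 -0.437 -0.198
outer loop
vertex 0.092 0.179 2.385
vertex 0.654 1.8 1.295
vertex 0.478 0.755 2.823
endloop
endfacet
facet normal -0.095 -0.562 0.822
outer loop
vertex 0.092 0.179 2.385
vertex 0.478 0.755 2.823
vertex -0.338 0.777 2.744
endloop
endfacet
facet normal 0.095 0.561 -0.822
outer loop
vertex 0.654 1.8 1.295
vertex -0.162 1.823 1.216
vertex 0.224 2.399 1.654
endloop
endfacet
facet normal 0.846 0.389 0.364
outer loop
vertex 0.654 1.8 1.295
vertex 0.224 2.399 1.654
vertex 0.478 0.755 2.823
endloop
endfacet
facet normal 0.846 0.390 0.365
outer loop
vertex 0.478 0.755 2.823
vertex 0.224 2.399 1.654
vertex 0.047 1.353 3.183
endloop
endfacet
facet normal -0.095 -0.563 0.821
outer loop
vertex 0.478 0.755 2.823
vertex 0.047 1.353 3.183
vertex -0.338 0.777 2.744
endloop
endfacet
facet normal -0.102 0.873 -0.477
outer loop
vertex -0.721 -2.143 -0.998
vertex -1.396 -1.82 -0.262
vertex -0.368 -1.638 -0.148
endloop
endfacet
facet normal 0.786 -0.616 0.040
outer loop
vertex -0.721 -2.143 -0.998
vertex -0.368 -1.638 -0.148
vertex -1.284 -2.78 0.262
endloop
endfacet
facet normal -0.102 0.873 -0.477
outer loop
vertex -0.368 -1.638 -0.148
vertex -1.396 -1.82 -0.262
vertex -1.044 -1.315 0.588
endloop
endfacet
facet normal 0.649 -0.265 0.713
outer loop
vertex -0.368 -1.638 -0.148
vertex -1.044 -1.315 0.588
vertex -1.284 -2.78 0.262
endloop
endfacet
facet normal -0.102 0.873 -0.477
outer loop
vertex -1.044 -1.315 0.588
vertex -1.396 -1.82 -0.262
vertex -2.071 -1.497 0.474
endloop
endfacet
facet normal -0.072 -0.205 0.976
outer loop
vertex -1.044 -1.315 0.588
vertex -2.071 -1.497 0.474
vertex -1.284 -2.78 0.262
endloop
endfacet
facet normal -0.102 0.873 -0.477
outer loop
vertex -2.071 -1.497 0.474
vertex -1.396 -1.82 -0.262
vertex -2.424 -2.002 -0.376
endloop
endfacet
facet normal -0.657 -0.497 0.568
outer loop
vertex -2.071 -1.497 0.474
vertex -2.424 -2.002 -0.376
vertex -1.284 -2.78 0.262
endloop
endfacet
facet normal -0.102 0.873 -0.476
outer loop
vertex -2.424 -2.002 -0.376
vertex -1.396 -1.82 -0.262
vertex -1.748 -2.325 -1.113
endloop
endfacet
facet normal -0.520 -0.848 -0.105
outer loop
vertex -2.424 -2.002 -0.376
vertex -1.748 -2.325 -1.113
vertex -1.284 -2.78 0.262
endloop
endfacet
facet normal -0.101 0.873 -0.476
outer loop
vertex -1.748 -2.325 -1.113
vertex -1.396 -1.82 -0.262
vertex -0.721 -2.143 -0.998
endloop
endfacet
facet normal 0.202 -0.907 -0.368
outer loop
vertex -1.748 -2.325 -1.113
vertex -0.721 -2.143 -0.998
vertex -1.284 -2.78 0.262
endloop
endfacet

endsolid


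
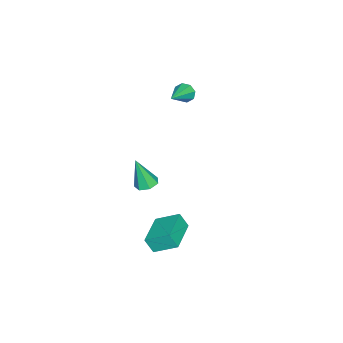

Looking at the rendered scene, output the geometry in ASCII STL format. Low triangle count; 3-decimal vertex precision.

solid 
facet normal -0.988 -0.150 -0.024
outer loop
vertex 2.357 1.923 -2.177
vertex 2.154 3.155 -1.479
vertex 2.308 2.375 -2.988
endloop
endfacet
facet normal 0.142 -0.861 -0.488
outer loop
vertex 4.226 2.665 -2.941
vertex 2.357 1.923 -2.177
vertex 2.308 2.375 -2.988
endloop
endfacet
facet normal -0.988 -0.150 -0.024
outer loop
vertex 2.308 2.375 -2.988
vertex 2.154 3.155 -1.479
vertex 2.105 3.607 -2.29
endloop
endfacet
facet normal -0.052 0.486 -0.873
outer loop
vertex 2.105 3.607 -2.29
vertex 4.226 2.665 -2.941
vertex 2.308 2.375 -2.988
endloop
endfacet
facet normal 0.052 -0.486 0.873
outer loop
vertex 2.357 1.923 -2.177
vertex 4.072 3.445 -1.432
vertex 2.154 3.155 -1.479
endloop
endfacet
facet normal 0.142 -0.861 -0.488
outer loop
vertex 4.275 2.213 -2.13
vertex 2.357 1.923 -2.177
vertex 4.226 2.665 -2.941
endloop
endfacet
facet normal 0.052 -0.486 0.873
outer loop
vertex 4.275 2.213 -2.13
vertex 4.072 3.445 -1.432
vertex 2.357 1.923 -2.177
endloop
endfacet
facet normal -0.142 0.861 0.488
outer loop
vertex 2.154 3.155 -1.479
vertex 4.072 3.445 -1.432
vertex 2.105 3.607 -2.29
endloop
endfacet
facet normal -0.052 0.486 -0.873
outer loop
vertex 4.023 3.897 -2.243
vertex 4.226 2.665 -2.941
vertex 2.105 3.607 -2.29
endloop
endfacet
facet normal -0.142 0.861 0.488
outer loop
vertex 2.105 3.607 -2.29
vertex 4.072 3.445 -1.432
vertex 4.023 3.897 -2.243
endloop
endfacet
facet normal 0.988 0.150 0.024
outer loop
vertex 4.023 3.897 -2.243
vertex 4.275 2.213 -2.13
vertex 4.226 2.665 -2.941
endloop
endfacet
facet normal 0.988 0.150 0.024
outer loop
vertex 4.072 3.445 -1.432
vertex 4.275 2.213 -2.13
vertex 4.023 3.897 -2.243
endloop
endfacet
facet normal -0.064 0.306 -0.950
outer loop
vertex 2.76 1.243 0.197
vertex 2.124 1.353 0.275
vertex 2.62 1.761 0.373
endloop
endfacet
facet normal 0.938 0.147 0.314
outer loop
vertex 2.76 1.243 0.197
vertex 2.62 1.761 0.373
vertex 2.236 0.807 1.965
endloop
endfacet
facet normal -0.065 0.307 -0.949
outer loop
vertex 2.62 1.761 0.373
vertex 2.124 1.353 0.275
vertex 2.107 1.971 0.476
endloop
endfacet
facet normal 0.409 0.736 0.540
outer loop
vertex 2.62 1.761 0.373
vertex 2.107 1.971 0.476
vertex 2.236 0.807 1.965
endloop
endfacet
facet normal -0.063 0.307 -0.950
outer loop
vertex 2.107 1.971 0.476
vertex 2.124 1.353 0.275
vertex 1.606 1.716 0.427
endloop
endfacet
facet normal -0.413 0.700 0.583
outer loop
vertex 2.107 1.971 0.476
vertex 1.606 1.716 0.427
vertex 2.236 0.807 1.965
endloop
endfacet
facet normal -0.063 0.308 -0.949
outer loop
vertex 1.606 1.716 0.427
vertex 2.124 1.353 0.275
vertex 1.495 1.188 0.263
endloop
endfacet
facet normal -0.910 0.064 0.410
outer loop
vertex 1.606 1.716 0.427
vertex 1.495 1.188 0.263
vertex 2.236 0.807 1.965
endloop
endfacet
facet normal -0.062 0.306 -0.950
outer loop
vertex 1.495 1.188 0.263
vertex 2.124 1.353 0.275
vertex 1.857 0.784 0.109
endloop
endfacet
facet normal -0.706 -0.691 0.153
outer loop
vertex 1.495 1.188 0.263
vertex 1.857 0.784 0.109
vertex 2.236 0.807 1.965
endloop
endfacet
facet normal -0.064 0.307 -0.949
outer loop
vertex 1.857 0.784 0.109
vertex 2.124 1.353 0.275
vertex 2.42 0.809 0.079
endloop
endfacet
facet normal 0.045 -0.999 0.003
outer loop
vertex 1.857 0.784 0.109
vertex 2.42 0.809 0.079
vertex 2.236 0.807 1.965
endloop
endfacet
facet normal -0.063 0.308 -0.949
outer loop
vertex 2.42 0.809 0.079
vertex 2.124 1.353 0.275
vertex 2.76 1.243 0.197
endloop
endfacet
facet normal 0.775 -0.628 0.075
outer loop
vertex 2.42 0.809 0.079
vertex 2.76 1.243 0.197
vertex 2.236 0.807 1.965
endloop
endfacet
facet normal -0.921 0.024 -0.390
outer loop
vertex -3.697 0.496 2.108
vertex -3.915 0.731 2.638
vertex -3.687 0.97 2.114
endloop
endfacet
facet normal 0.658 -0.004 -0.753
outer loop
vertex -3.697 0.496 2.108
vertex -3.687 0.97 2.114
vertex -2.305 0.689 3.322
endloop
endfacet
facet normal -0.921 0.024 -0.390
outer loop
vertex -3.687 0.97 2.114
vertex -3.915 0.731 2.638
vertex -3.811 1.304 2.427
endloop
endfacet
facet normal 0.563 0.667 -0.489
outer loop
vertex -3.687 0.97 2.114
vertex -3.811 1.304 2.427
vertex -2.305 0.689 3.322
endloop
endfacet
facet normal -0.921 0.024 -0.390
outer loop
vertex -3.811 1.304 2.427
vertex -3.915 0.731 2.638
vertex -3.996 1.303 2.864
endloop
endfacet
facet normal 0.307 0.943 0.132
outer loop
vertex -3.811 1.304 2.427
vertex -3.996 1.303 2.864
vertex -2.305 0.689 3.322
endloop
endfacet
facet normal -0.920 0.024 -0.390
outer loop
vertex -3.996 1.303 2.864
vertex -3.915 0.731 2.638
vertex -4.134 0.966 3.169
endloop
endfacet
facet normal 0.038 0.662 0.749
outer loop
vertex -3.996 1.303 2.864
vertex -4.134 0.966 3.169
vertex -2.305 0.689 3.322
endloop
endfacet
facet normal -0.920 0.024 -0.390
outer loop
vertex -4.134 0.966 3.169
vertex -3.915 0.731 2.638
vertex -4.144 0.492 3.163
endloop
endfacet
facet normal -0.085 -0.011 0.996
outer loop
vertex -4.134 0.966 3.169
vertex -4.144 0.492 3.163
vertex -2.305 0.689 3.322
endloop
endfacet
facet normal -0.920 0.024 -0.390
outer loop
vertex -4.144 0.492 3.163
vertex -3.915 0.731 2.638
vertex -4.02 0.158 2.85
endloop
endfacet
facet normal 0.010 -0.682 0.731
outer loop
vertex -4.144 0.492 3.163
vertex -4.02 0.158 2.85
vertex -2.305 0.689 3.322
endloop
endfacet
facet normal -0.921 0.025 -0.390
outer loop
vertex -4.02 0.158 2.85
vertex -3.915 0.731 2.638
vertex -3.835 0.159 2.413
endloop
endfacet
facet normal 0.266 -0.958 0.110
outer loop
vertex -4.02 0.158 2.85
vertex -3.835 0.159 2.413
vertex -2.305 0.689 3.322
endloop
endfacet
facet normal -0.921 0.024 -0.390
outer loop
vertex -3.835 0.159 2.413
vertex -3.915 0.731 2.638
vertex -3.697 0.496 2.108
endloop
endfacet
facet normal 0.535 -0.677 -0.506
outer loop
vertex -3.835 0.159 2.413
vertex -3.697 0.496 2.108
vertex -2.305 0.689 3.322
endloop
endfacet

endsolid


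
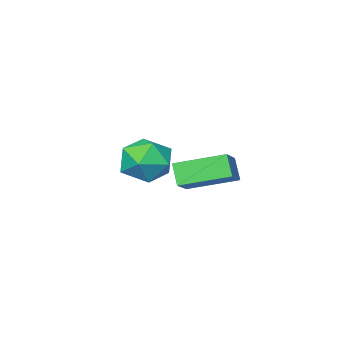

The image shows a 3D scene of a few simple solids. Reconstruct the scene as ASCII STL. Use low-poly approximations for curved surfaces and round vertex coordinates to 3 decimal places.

solid 
facet normal 0.370 0.912 -0.176
outer loop
vertex -2.407 -0.477 1.733
vertex -3.067 -0.022 2.708
vertex -1.898 -0.461 2.888
endloop
endfacet
facet normal 0.834 0.408 -0.373
outer loop
vertex -2.407 -0.477 1.733
vertex -1.898 -0.461 2.888
vertex -1.74 -1.467 2.142
endloop
endfacet
facet normal 0.514 -0.008 -0.858
outer loop
vertex -2.407 -0.477 1.733
vertex -1.74 -1.467 2.142
vertex -2.812 -1.649 1.501
endloop
endfacet
facet normal -0.147 0.241 -0.959
outer loop
vertex -2.407 -0.477 1.733
vertex -2.812 -1.649 1.501
vertex -3.632 -0.756 1.851
endloop
endfacet
facet normal -0.236 0.809 -0.538
outer loop
vertex -2.407 -0.477 1.733
vertex -3.632 -0.756 1.851
vertex -3.067 -0.022 2.708
endloop
endfacet
facet normal 0.980 0.006 0.199
outer loop
vertex -1.74 -1.467 2.142
vertex -1.898 -0.461 2.888
vertex -1.988 -1.624 3.369
endloop
endfacet
facet normal 0.229 0.824 0.519
outer loop
vertex -1.898 -0.461 2.888
vertex -3.067 -0.022 2.708
vertex -2.808 -0.731 3.719
endloop
endfacet
facet normal -0.751 0.657 -0.068
outer loop
vertex -3.067 -0.022 2.708
vertex -3.632 -0.756 1.851
vertex -3.88 -0.913 3.078
endloop
endfacet
facet normal -0.607 -0.263 -0.750
outer loop
vertex -3.632 -0.756 1.851
vertex -2.812 -1.649 1.501
vertex -3.722 -1.919 2.332
endloop
endfacet
facet normal 0.463 -0.666 -0.585
outer loop
vertex -2.812 -1.649 1.501
vertex -1.74 -1.467 2.142
vertex -2.553 -2.358 2.512
endloop
endfacet
facet normal 0.147 -0.241 0.959
outer loop
vertex -3.213 -1.903 3.487
vertex -1.988 -1.624 3.369
vertex -2.808 -0.731 3.719
endloop
endfacet
facet normal -0.514 0.008 0.858
outer loop
vertex -3.213 -1.903 3.487
vertex -2.808 -0.731 3.719
vertex -3.88 -0.913 3.078
endloop
endfacet
facet normal -0.834 -0.408 0.373
outer loop
vertex -3.213 -1.903 3.487
vertex -3.88 -0.913 3.078
vertex -3.722 -1.919 2.332
endloop
endfacet
facet normal -0.370 -0.912 0.176
outer loop
vertex -3.213 -1.903 3.487
vertex -3.722 -1.919 2.332
vertex -2.553 -2.358 2.512
endloop
endfacet
facet normal 0.236 -0.809 0.538
outer loop
vertex -3.213 -1.903 3.487
vertex -2.553 -2.358 2.512
vertex -1.988 -1.624 3.369
endloop
endfacet
facet normal 0.607 0.263 0.750
outer loop
vertex -2.808 -0.731 3.719
vertex -1.988 -1.624 3.369
vertex -1.898 -0.461 2.888
endloop
endfacet
facet normal -0.463 0.666 0.585
outer loop
vertex -3.88 -0.913 3.078
vertex -2.808 -0.731 3.719
vertex -3.067 -0.022 2.708
endloop
endfacet
facet normal -0.980 -0.006 -0.199
outer loop
vertex -3.722 -1.919 2.332
vertex -3.88 -0.913 3.078
vertex -3.632 -0.756 1.851
endloop
endfacet
facet normal -0.229 -0.824 -0.519
outer loop
vertex -2.553 -2.358 2.512
vertex -3.722 -1.919 2.332
vertex -2.812 -1.649 1.501
endloop
endfacet
facet normal 0.751 -0.657 0.068
outer loop
vertex -1.988 -1.624 3.369
vertex -2.553 -2.358 2.512
vertex -1.74 -1.467 2.142
endloop
endfacet
facet normal -0.687 0.673 0.275
outer loop
vertex -3.026 3.595 4.499
vertex -2.809 4.189 3.587
vertex -4.055 2.844 3.766
endloop
endfacet
facet normal -0.195 -0.535 0.822
outer loop
vertex -2.571 1.391 3.173
vertex -3.026 3.595 4.499
vertex -4.055 2.844 3.766
endloop
endfacet
facet normal -0.687 0.673 0.275
outer loop
vertex -4.055 2.844 3.766
vertex -2.809 4.189 3.587
vertex -3.838 3.438 2.853
endloop
endfacet
facet normal -0.700 -0.511 -0.499
outer loop
vertex -3.838 3.438 2.853
vertex -2.571 1.391 3.173
vertex -4.055 2.844 3.766
endloop
endfacet
facet normal 0.700 0.511 0.499
outer loop
vertex -3.026 3.595 4.499
vertex -1.325 2.736 2.994
vertex -2.809 4.189 3.587
endloop
endfacet
facet normal -0.196 -0.535 0.822
outer loop
vertex -1.542 2.142 3.907
vertex -3.026 3.595 4.499
vertex -2.571 1.391 3.173
endloop
endfacet
facet normal 0.700 0.511 0.499
outer loop
vertex -1.542 2.142 3.907
vertex -1.325 2.736 2.994
vertex -3.026 3.595 4.499
endloop
endfacet
facet normal 0.196 0.535 -0.822
outer loop
vertex -2.809 4.189 3.587
vertex -1.325 2.736 2.994
vertex -3.838 3.438 2.853
endloop
endfacet
facet normal -0.700 -0.511 -0.499
outer loop
vertex -2.354 1.985 2.261
vertex -2.571 1.391 3.173
vertex -3.838 3.438 2.853
endloop
endfacet
facet normal 0.195 0.535 -0.822
outer loop
vertex -3.838 3.438 2.853
vertex -1.325 2.736 2.994
vertex -2.354 1.985 2.261
endloop
endfacet
facet normal 0.687 -0.673 -0.275
outer loop
vertex -2.354 1.985 2.261
vertex -1.542 2.142 3.907
vertex -2.571 1.391 3.173
endloop
endfacet
facet normal 0.687 -0.673 -0.275
outer loop
vertex -1.325 2.736 2.994
vertex -1.542 2.142 3.907
vertex -2.354 1.985 2.261
endloop
endfacet

endsolid


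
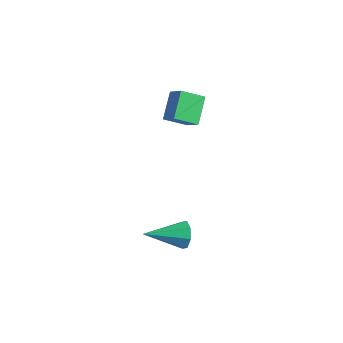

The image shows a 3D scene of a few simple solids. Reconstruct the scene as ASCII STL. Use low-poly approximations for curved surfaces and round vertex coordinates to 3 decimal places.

solid 
facet normal -0.505 -0.723 0.471
outer loop
vertex -0.864 1.105 0.967
vertex -1.44 2.028 1.767
vertex -1.606 1.202 0.32
endloop
endfacet
facet normal 0.427 -0.684 -0.592
outer loop
vertex -1.04 2.012 -0.207
vertex -0.864 1.105 0.967
vertex -1.606 1.202 0.32
endloop
endfacet
facet normal -0.505 -0.723 0.471
outer loop
vertex -1.606 1.202 0.32
vertex -1.44 2.028 1.767
vertex -2.182 2.125 1.12
endloop
endfacet
facet normal -0.750 0.099 -0.654
outer loop
vertex -2.182 2.125 1.12
vertex -1.04 2.012 -0.207
vertex -1.606 1.202 0.32
endloop
endfacet
facet normal 0.750 -0.099 0.654
outer loop
vertex -0.864 1.105 0.967
vertex -0.874 2.838 1.24
vertex -1.44 2.028 1.767
endloop
endfacet
facet normal 0.427 -0.684 -0.592
outer loop
vertex -0.298 1.915 0.44
vertex -0.864 1.105 0.967
vertex -1.04 2.012 -0.207
endloop
endfacet
facet normal 0.750 -0.099 0.654
outer loop
vertex -0.298 1.915 0.44
vertex -0.874 2.838 1.24
vertex -0.864 1.105 0.967
endloop
endfacet
facet normal -0.427 0.684 0.592
outer loop
vertex -1.44 2.028 1.767
vertex -0.874 2.838 1.24
vertex -2.182 2.125 1.12
endloop
endfacet
facet normal -0.750 0.099 -0.654
outer loop
vertex -1.616 2.935 0.593
vertex -1.04 2.012 -0.207
vertex -2.182 2.125 1.12
endloop
endfacet
facet normal -0.427 0.684 0.592
outer loop
vertex -2.182 2.125 1.12
vertex -0.874 2.838 1.24
vertex -1.616 2.935 0.593
endloop
endfacet
facet normal 0.505 0.723 -0.471
outer loop
vertex -1.616 2.935 0.593
vertex -0.298 1.915 0.44
vertex -1.04 2.012 -0.207
endloop
endfacet
facet normal 0.505 0.723 -0.471
outer loop
vertex -0.874 2.838 1.24
vertex -0.298 1.915 0.44
vertex -1.616 2.935 0.593
endloop
endfacet
facet normal 0.464 0.837 -0.290
outer loop
vertex 3.454 -2.469 -1.693
vertex 3.264 -2.178 -1.156
vertex 3.776 -2.521 -1.328
endloop
endfacet
facet normal 0.409 -0.781 -0.472
outer loop
vertex 3.454 -2.469 -1.693
vertex 3.776 -2.521 -1.328
vertex 2.476 -3.602 -0.664
endloop
endfacet
facet normal 0.463 0.837 -0.291
outer loop
vertex 3.776 -2.521 -1.328
vertex 3.264 -2.178 -1.156
vertex 3.798 -2.371 -0.862
endloop
endfacet
facet normal 0.684 -0.703 0.194
outer loop
vertex 3.776 -2.521 -1.328
vertex 3.798 -2.371 -0.862
vertex 2.476 -3.602 -0.664
endloop
endfacet
facet normal 0.462 0.838 -0.289
outer loop
vertex 3.798 -2.371 -0.862
vertex 3.264 -2.178 -1.156
vertex 3.507 -2.109 -0.568
endloop
endfacet
facet normal 0.469 -0.376 0.799
outer loop
vertex 3.798 -2.371 -0.862
vertex 3.507 -2.109 -0.568
vertex 2.476 -3.602 -0.664
endloop
endfacet
facet normal 0.463 0.838 -0.290
outer loop
vertex 3.507 -2.109 -0.568
vertex 3.264 -2.178 -1.156
vertex 3.073 -1.887 -0.619
endloop
endfacet
facet normal -0.110 0.012 0.994
outer loop
vertex 3.507 -2.109 -0.568
vertex 3.073 -1.887 -0.619
vertex 2.476 -3.602 -0.664
endloop
endfacet
facet normal 0.464 0.838 -0.289
outer loop
vertex 3.073 -1.887 -0.619
vertex 3.264 -2.178 -1.156
vertex 2.751 -1.835 -0.985
endloop
endfacet
facet normal -0.714 0.231 0.661
outer loop
vertex 3.073 -1.887 -0.619
vertex 2.751 -1.835 -0.985
vertex 2.476 -3.602 -0.664
endloop
endfacet
facet normal 0.463 0.837 -0.290
outer loop
vertex 2.751 -1.835 -0.985
vertex 3.264 -2.178 -1.156
vertex 2.729 -1.984 -1.451
endloop
endfacet
facet normal -0.988 0.153 -0.002
outer loop
vertex 2.751 -1.835 -0.985
vertex 2.729 -1.984 -1.451
vertex 2.476 -3.602 -0.664
endloop
endfacet
facet normal 0.463 0.837 -0.290
outer loop
vertex 2.729 -1.984 -1.451
vertex 3.264 -2.178 -1.156
vertex 3.021 -2.247 -1.744
endloop
endfacet
facet normal -0.772 -0.176 -0.611
outer loop
vertex 2.729 -1.984 -1.451
vertex 3.021 -2.247 -1.744
vertex 2.476 -3.602 -0.664
endloop
endfacet
facet normal 0.463 0.837 -0.290
outer loop
vertex 3.021 -2.247 -1.744
vertex 3.264 -2.178 -1.156
vertex 3.454 -2.469 -1.693
endloop
endfacet
facet normal -0.194 -0.563 -0.804
outer loop
vertex 3.021 -2.247 -1.744
vertex 3.454 -2.469 -1.693
vertex 2.476 -3.602 -0.664
endloop
endfacet

endsolid


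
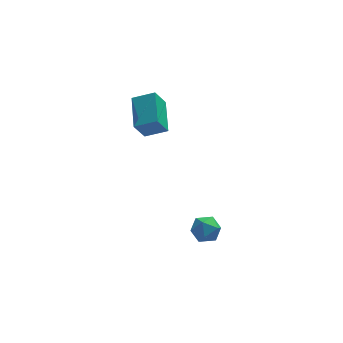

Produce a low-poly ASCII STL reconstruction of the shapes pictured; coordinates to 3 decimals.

solid 
facet normal -0.438 -0.293 0.850
outer loop
vertex -3.009 -1.937 3.404
vertex -2.918 -0.129 4.074
vertex -4.114 -1.7 2.917
endloop
endfacet
facet normal -0.048 -0.937 -0.347
outer loop
vertex -3.562 -1.331 1.846
vertex -3.009 -1.937 3.404
vertex -4.114 -1.7 2.917
endloop
endfacet
facet normal -0.438 -0.293 0.850
outer loop
vertex -4.114 -1.7 2.917
vertex -2.918 -0.129 4.074
vertex -4.022 0.107 3.587
endloop
endfacet
facet normal -0.898 0.193 -0.396
outer loop
vertex -4.022 0.107 3.587
vertex -3.562 -1.331 1.846
vertex -4.114 -1.7 2.917
endloop
endfacet
facet normal 0.898 -0.192 0.396
outer loop
vertex -3.009 -1.937 3.404
vertex -2.366 0.24 3.003
vertex -2.918 -0.129 4.074
endloop
endfacet
facet normal -0.047 -0.936 -0.348
outer loop
vertex -2.458 -1.567 2.333
vertex -3.009 -1.937 3.404
vertex -3.562 -1.331 1.846
endloop
endfacet
facet normal 0.898 -0.192 0.396
outer loop
vertex -2.458 -1.567 2.333
vertex -2.366 0.24 3.003
vertex -3.009 -1.937 3.404
endloop
endfacet
facet normal 0.047 0.937 0.347
outer loop
vertex -2.918 -0.129 4.074
vertex -2.366 0.24 3.003
vertex -4.022 0.107 3.587
endloop
endfacet
facet normal -0.898 0.192 -0.396
outer loop
vertex -3.471 0.477 2.516
vertex -3.562 -1.331 1.846
vertex -4.022 0.107 3.587
endloop
endfacet
facet normal 0.047 0.936 0.348
outer loop
vertex -4.022 0.107 3.587
vertex -2.366 0.24 3.003
vertex -3.471 0.477 2.516
endloop
endfacet
facet normal 0.438 0.293 -0.850
outer loop
vertex -3.471 0.477 2.516
vertex -2.458 -1.567 2.333
vertex -3.562 -1.331 1.846
endloop
endfacet
facet normal 0.438 0.293 -0.850
outer loop
vertex -2.366 0.24 3.003
vertex -2.458 -1.567 2.333
vertex -3.471 0.477 2.516
endloop
endfacet
facet normal -0.908 0.411 0.081
outer loop
vertex -1.486 -3.549 -3.599
vertex -1.708 -4.144 -3.064
vertex -1.365 -3.442 -2.784
endloop
endfacet
facet normal -0.414 0.908 -0.058
outer loop
vertex -1.486 -3.549 -3.599
vertex -1.365 -3.442 -2.784
vertex -0.779 -3.209 -3.326
endloop
endfacet
facet normal -0.094 0.735 -0.672
outer loop
vertex -1.486 -3.549 -3.599
vertex -0.779 -3.209 -3.326
vertex -0.761 -3.768 -3.94
endloop
endfacet
facet normal -0.389 0.132 -0.912
outer loop
vertex -1.486 -3.549 -3.599
vertex -0.761 -3.768 -3.94
vertex -1.336 -4.346 -3.778
endloop
endfacet
facet normal -0.893 -0.068 -0.446
outer loop
vertex -1.486 -3.549 -3.599
vertex -1.336 -4.346 -3.778
vertex -1.708 -4.144 -3.064
endloop
endfacet
facet normal 0.075 0.884 0.461
outer loop
vertex -0.779 -3.209 -3.326
vertex -1.365 -3.442 -2.784
vertex -0.564 -3.594 -2.622
endloop
endfacet
facet normal -0.724 0.080 0.685
outer loop
vertex -1.365 -3.442 -2.784
vertex -1.708 -4.144 -3.064
vertex -1.139 -4.172 -2.46
endloop
endfacet
facet normal -0.699 -0.696 -0.167
outer loop
vertex -1.708 -4.144 -3.064
vertex -1.336 -4.346 -3.778
vertex -1.121 -4.731 -3.074
endloop
endfacet
facet normal 0.115 -0.373 -0.921
outer loop
vertex -1.336 -4.346 -3.778
vertex -0.761 -3.768 -3.94
vertex -0.535 -4.498 -3.616
endloop
endfacet
facet normal 0.594 0.603 -0.532
outer loop
vertex -0.761 -3.768 -3.94
vertex -0.779 -3.209 -3.326
vertex -0.192 -3.796 -3.336
endloop
endfacet
facet normal 0.389 -0.132 0.912
outer loop
vertex -0.414 -4.391 -2.801
vertex -0.564 -3.594 -2.622
vertex -1.139 -4.172 -2.46
endloop
endfacet
facet normal 0.094 -0.735 0.672
outer loop
vertex -0.414 -4.391 -2.801
vertex -1.139 -4.172 -2.46
vertex -1.121 -4.731 -3.074
endloop
endfacet
facet normal 0.414 -0.908 0.058
outer loop
vertex -0.414 -4.391 -2.801
vertex -1.121 -4.731 -3.074
vertex -0.535 -4.498 -3.616
endloop
endfacet
facet normal 0.908 -0.411 -0.081
outer loop
vertex -0.414 -4.391 -2.801
vertex -0.535 -4.498 -3.616
vertex -0.192 -3.796 -3.336
endloop
endfacet
facet normal 0.893 0.068 0.446
outer loop
vertex -0.414 -4.391 -2.801
vertex -0.192 -3.796 -3.336
vertex -0.564 -3.594 -2.622
endloop
endfacet
facet normal -0.115 0.373 0.921
outer loop
vertex -1.139 -4.172 -2.46
vertex -0.564 -3.594 -2.622
vertex -1.365 -3.442 -2.784
endloop
endfacet
facet normal -0.594 -0.603 0.532
outer loop
vertex -1.121 -4.731 -3.074
vertex -1.139 -4.172 -2.46
vertex -1.708 -4.144 -3.064
endloop
endfacet
facet normal -0.075 -0.884 -0.461
outer loop
vertex -0.535 -4.498 -3.616
vertex -1.121 -4.731 -3.074
vertex -1.336 -4.346 -3.778
endloop
endfacet
facet normal 0.724 -0.080 -0.685
outer loop
vertex -0.192 -3.796 -3.336
vertex -0.535 -4.498 -3.616
vertex -0.761 -3.768 -3.94
endloop
endfacet
facet normal 0.699 0.696 0.167
outer loop
vertex -0.564 -3.594 -2.622
vertex -0.192 -3.796 -3.336
vertex -0.779 -3.209 -3.326
endloop
endfacet

endsolid


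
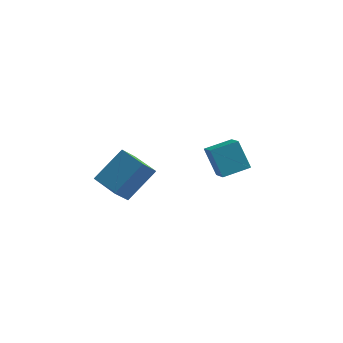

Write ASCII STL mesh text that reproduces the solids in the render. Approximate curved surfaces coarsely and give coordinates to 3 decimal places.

solid 
facet normal -0.468 -0.577 -0.670
outer loop
vertex -1.838 -5.215 -1.289
vertex -3.146 -4.366 -1.106
vertex -1.461 -4.43 -2.228
endloop
endfacet
facet normal 0.833 -0.540 -0.117
outer loop
vertex -0.474 -3.214 -0.814
vertex -1.838 -5.215 -1.289
vertex -1.461 -4.43 -2.228
endloop
endfacet
facet normal -0.468 -0.576 -0.670
outer loop
vertex -1.461 -4.43 -2.228
vertex -3.146 -4.366 -1.106
vertex -2.769 -3.582 -2.044
endloop
endfacet
facet normal 0.294 0.613 -0.733
outer loop
vertex -2.769 -3.582 -2.044
vertex -0.474 -3.214 -0.814
vertex -1.461 -4.43 -2.228
endloop
endfacet
facet normal -0.295 -0.613 0.733
outer loop
vertex -1.838 -5.215 -1.289
vertex -2.159 -3.15 0.308
vertex -3.146 -4.366 -1.106
endloop
endfacet
facet normal 0.833 -0.540 -0.117
outer loop
vertex -0.851 -3.998 0.124
vertex -1.838 -5.215 -1.289
vertex -0.474 -3.214 -0.814
endloop
endfacet
facet normal -0.294 -0.613 0.733
outer loop
vertex -0.851 -3.998 0.124
vertex -2.159 -3.15 0.308
vertex -1.838 -5.215 -1.289
endloop
endfacet
facet normal -0.833 0.540 0.117
outer loop
vertex -3.146 -4.366 -1.106
vertex -2.159 -3.15 0.308
vertex -2.769 -3.582 -2.044
endloop
endfacet
facet normal 0.295 0.612 -0.733
outer loop
vertex -1.782 -2.365 -0.631
vertex -0.474 -3.214 -0.814
vertex -2.769 -3.582 -2.044
endloop
endfacet
facet normal -0.833 0.540 0.117
outer loop
vertex -2.769 -3.582 -2.044
vertex -2.159 -3.15 0.308
vertex -1.782 -2.365 -0.631
endloop
endfacet
facet normal 0.468 0.576 0.670
outer loop
vertex -1.782 -2.365 -0.631
vertex -0.851 -3.998 0.124
vertex -0.474 -3.214 -0.814
endloop
endfacet
facet normal 0.468 0.576 0.670
outer loop
vertex -2.159 -3.15 0.308
vertex -0.851 -3.998 0.124
vertex -1.782 -2.365 -0.631
endloop
endfacet
facet normal -0.763 -0.609 -0.216
outer loop
vertex 0.983 0.895 -1.819
vertex 0.379 1.875 -2.445
vertex 1.761 0.44 -3.284
endloop
endfacet
facet normal 0.461 -0.748 0.477
outer loop
vertex 2.921 1.365 -2.955
vertex 0.983 0.895 -1.819
vertex 1.761 0.44 -3.284
endloop
endfacet
facet normal -0.763 -0.609 -0.216
outer loop
vertex 1.761 0.44 -3.284
vertex 0.379 1.875 -2.445
vertex 1.157 1.42 -3.91
endloop
endfacet
facet normal 0.453 -0.265 -0.851
outer loop
vertex 1.157 1.42 -3.91
vertex 2.921 1.365 -2.955
vertex 1.761 0.44 -3.284
endloop
endfacet
facet normal -0.453 0.265 0.851
outer loop
vertex 0.983 0.895 -1.819
vertex 1.539 2.8 -2.116
vertex 0.379 1.875 -2.445
endloop
endfacet
facet normal 0.461 -0.748 0.477
outer loop
vertex 2.143 1.82 -1.49
vertex 0.983 0.895 -1.819
vertex 2.921 1.365 -2.955
endloop
endfacet
facet normal -0.453 0.265 0.851
outer loop
vertex 2.143 1.82 -1.49
vertex 1.539 2.8 -2.116
vertex 0.983 0.895 -1.819
endloop
endfacet
facet normal -0.461 0.748 -0.477
outer loop
vertex 0.379 1.875 -2.445
vertex 1.539 2.8 -2.116
vertex 1.157 1.42 -3.91
endloop
endfacet
facet normal 0.453 -0.265 -0.851
outer loop
vertex 2.317 2.345 -3.581
vertex 2.921 1.365 -2.955
vertex 1.157 1.42 -3.91
endloop
endfacet
facet normal -0.461 0.748 -0.477
outer loop
vertex 1.157 1.42 -3.91
vertex 1.539 2.8 -2.116
vertex 2.317 2.345 -3.581
endloop
endfacet
facet normal 0.763 0.609 0.216
outer loop
vertex 2.317 2.345 -3.581
vertex 2.143 1.82 -1.49
vertex 2.921 1.365 -2.955
endloop
endfacet
facet normal 0.763 0.609 0.216
outer loop
vertex 1.539 2.8 -2.116
vertex 2.143 1.82 -1.49
vertex 2.317 2.345 -3.581
endloop
endfacet

endsolid


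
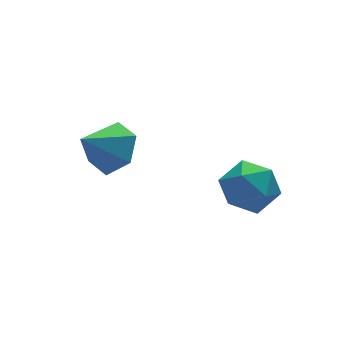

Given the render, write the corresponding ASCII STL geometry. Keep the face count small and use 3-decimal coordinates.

solid 
facet normal 0.740 0.107 -0.664
outer loop
vertex -2.345 0.242 -0.653
vertex -3.014 0.622 -1.338
vertex -2.524 1.255 -0.69
endloop
endfacet
facet normal 0.188 0.069 0.980
outer loop
vertex -2.345 0.242 -0.653
vertex -2.524 1.255 -0.69
vertex -4.146 0.458 -0.322
endloop
endfacet
facet normal 0.740 0.107 -0.664
outer loop
vertex -2.524 1.255 -0.69
vertex -3.014 0.622 -1.338
vertex -3.193 1.636 -1.374
endloop
endfacet
facet normal -0.222 0.743 0.631
outer loop
vertex -2.524 1.255 -0.69
vertex -3.193 1.636 -1.374
vertex -4.146 0.458 -0.322
endloop
endfacet
facet normal 0.740 0.107 -0.664
outer loop
vertex -3.193 1.636 -1.374
vertex -3.014 0.622 -1.338
vertex -3.683 1.002 -2.022
endloop
endfacet
facet normal -0.784 0.621 -0.015
outer loop
vertex -3.193 1.636 -1.374
vertex -3.683 1.002 -2.022
vertex -4.146 0.458 -0.322
endloop
endfacet
facet normal 0.740 0.108 -0.664
outer loop
vertex -3.683 1.002 -2.022
vertex -3.014 0.622 -1.338
vertex -3.503 -0.011 -1.986
endloop
endfacet
facet normal -0.934 -0.177 -0.311
outer loop
vertex -3.683 1.002 -2.022
vertex -3.503 -0.011 -1.986
vertex -4.146 0.458 -0.322
endloop
endfacet
facet normal 0.740 0.107 -0.664
outer loop
vertex -3.503 -0.011 -1.986
vertex -3.014 0.622 -1.338
vertex -2.834 -0.392 -1.301
endloop
endfacet
facet normal -0.523 -0.851 0.038
outer loop
vertex -3.503 -0.011 -1.986
vertex -2.834 -0.392 -1.301
vertex -4.146 0.458 -0.322
endloop
endfacet
facet normal 0.740 0.107 -0.664
outer loop
vertex -2.834 -0.392 -1.301
vertex -3.014 0.622 -1.338
vertex -2.345 0.242 -0.653
endloop
endfacet
facet normal 0.038 -0.729 0.684
outer loop
vertex -2.834 -0.392 -1.301
vertex -2.345 0.242 -0.653
vertex -4.146 0.458 -0.322
endloop
endfacet
facet normal -0.973 0.068 -0.219
outer loop
vertex -0.411 -2.385 -2.636
vertex -0.629 -3.112 -1.893
vertex -0.614 -2.081 -1.638
endloop
endfacet
facet normal -0.642 0.688 -0.340
outer loop
vertex -0.411 -2.385 -2.636
vertex -0.614 -2.081 -1.638
vertex 0.171 -1.619 -2.185
endloop
endfacet
facet normal -0.120 0.570 -0.813
outer loop
vertex -0.411 -2.385 -2.636
vertex 0.171 -1.619 -2.185
vertex 0.641 -2.365 -2.777
endloop
endfacet
facet normal -0.130 -0.124 -0.984
outer loop
vertex -0.411 -2.385 -2.636
vertex 0.641 -2.365 -2.777
vertex 0.147 -3.287 -2.596
endloop
endfacet
facet normal -0.657 -0.434 -0.617
outer loop
vertex -0.411 -2.385 -2.636
vertex 0.147 -3.287 -2.596
vertex -0.629 -3.112 -1.893
endloop
endfacet
facet normal -0.341 0.900 0.271
outer loop
vertex 0.171 -1.619 -2.185
vertex -0.614 -2.081 -1.638
vertex 0.313 -1.873 -1.164
endloop
endfacet
facet normal -0.878 -0.103 0.468
outer loop
vertex -0.614 -2.081 -1.638
vertex -0.629 -3.112 -1.893
vertex -0.181 -2.795 -0.983
endloop
endfacet
facet normal -0.366 -0.914 -0.176
outer loop
vertex -0.629 -3.112 -1.893
vertex 0.147 -3.287 -2.596
vertex 0.289 -3.541 -1.575
endloop
endfacet
facet normal 0.486 -0.412 -0.771
outer loop
vertex 0.147 -3.287 -2.596
vertex 0.641 -2.365 -2.777
vertex 1.074 -3.079 -2.122
endloop
endfacet
facet normal 0.503 0.709 -0.494
outer loop
vertex 0.641 -2.365 -2.777
vertex 0.171 -1.619 -2.185
vertex 1.089 -2.048 -1.867
endloop
endfacet
facet normal 0.130 0.124 0.984
outer loop
vertex 0.871 -2.775 -1.124
vertex 0.313 -1.873 -1.164
vertex -0.181 -2.795 -0.983
endloop
endfacet
facet normal 0.120 -0.570 0.813
outer loop
vertex 0.871 -2.775 -1.124
vertex -0.181 -2.795 -0.983
vertex 0.289 -3.541 -1.575
endloop
endfacet
facet normal 0.642 -0.688 0.340
outer loop
vertex 0.871 -2.775 -1.124
vertex 0.289 -3.541 -1.575
vertex 1.074 -3.079 -2.122
endloop
endfacet
facet normal 0.973 -0.068 0.219
outer loop
vertex 0.871 -2.775 -1.124
vertex 1.074 -3.079 -2.122
vertex 1.089 -2.048 -1.867
endloop
endfacet
facet normal 0.657 0.434 0.617
outer loop
vertex 0.871 -2.775 -1.124
vertex 1.089 -2.048 -1.867
vertex 0.313 -1.873 -1.164
endloop
endfacet
facet normal -0.486 0.412 0.771
outer loop
vertex -0.181 -2.795 -0.983
vertex 0.313 -1.873 -1.164
vertex -0.614 -2.081 -1.638
endloop
endfacet
facet normal -0.503 -0.709 0.494
outer loop
vertex 0.289 -3.541 -1.575
vertex -0.181 -2.795 -0.983
vertex -0.629 -3.112 -1.893
endloop
endfacet
facet normal 0.341 -0.900 -0.271
outer loop
vertex 1.074 -3.079 -2.122
vertex 0.289 -3.541 -1.575
vertex 0.147 -3.287 -2.596
endloop
endfacet
facet normal 0.878 0.103 -0.468
outer loop
vertex 1.089 -2.048 -1.867
vertex 1.074 -3.079 -2.122
vertex 0.641 -2.365 -2.777
endloop
endfacet
facet normal 0.366 0.914 0.176
outer loop
vertex 0.313 -1.873 -1.164
vertex 1.089 -2.048 -1.867
vertex 0.171 -1.619 -2.185
endloop
endfacet

endsolid
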